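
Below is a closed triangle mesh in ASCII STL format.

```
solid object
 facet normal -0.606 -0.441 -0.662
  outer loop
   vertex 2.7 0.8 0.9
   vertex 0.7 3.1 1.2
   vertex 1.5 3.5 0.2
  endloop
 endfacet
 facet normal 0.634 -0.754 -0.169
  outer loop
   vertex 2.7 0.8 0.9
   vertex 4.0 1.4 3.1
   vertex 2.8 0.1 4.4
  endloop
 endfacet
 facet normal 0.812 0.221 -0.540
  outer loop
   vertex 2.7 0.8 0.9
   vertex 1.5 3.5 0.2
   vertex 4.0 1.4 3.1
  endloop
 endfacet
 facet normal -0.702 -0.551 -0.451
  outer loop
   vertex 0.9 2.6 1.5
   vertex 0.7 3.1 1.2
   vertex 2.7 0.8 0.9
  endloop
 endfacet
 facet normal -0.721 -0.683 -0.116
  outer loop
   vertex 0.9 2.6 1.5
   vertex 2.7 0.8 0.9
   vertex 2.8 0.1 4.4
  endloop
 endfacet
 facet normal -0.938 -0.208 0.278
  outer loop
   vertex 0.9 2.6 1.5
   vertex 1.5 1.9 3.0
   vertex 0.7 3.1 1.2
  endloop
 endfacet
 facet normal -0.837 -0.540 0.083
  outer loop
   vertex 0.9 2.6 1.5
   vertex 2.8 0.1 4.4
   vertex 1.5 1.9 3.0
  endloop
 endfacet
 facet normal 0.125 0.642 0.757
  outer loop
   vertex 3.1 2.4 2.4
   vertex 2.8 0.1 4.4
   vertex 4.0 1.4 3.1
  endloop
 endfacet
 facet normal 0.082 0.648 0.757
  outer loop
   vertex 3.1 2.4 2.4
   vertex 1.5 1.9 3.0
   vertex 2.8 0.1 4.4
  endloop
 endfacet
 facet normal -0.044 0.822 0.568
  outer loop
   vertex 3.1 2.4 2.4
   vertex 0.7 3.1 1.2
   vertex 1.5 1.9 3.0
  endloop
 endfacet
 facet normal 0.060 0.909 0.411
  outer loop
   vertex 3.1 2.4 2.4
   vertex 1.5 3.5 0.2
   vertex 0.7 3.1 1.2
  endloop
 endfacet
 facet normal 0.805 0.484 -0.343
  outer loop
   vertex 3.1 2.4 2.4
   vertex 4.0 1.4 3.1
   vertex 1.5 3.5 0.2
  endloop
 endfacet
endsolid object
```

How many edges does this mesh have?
18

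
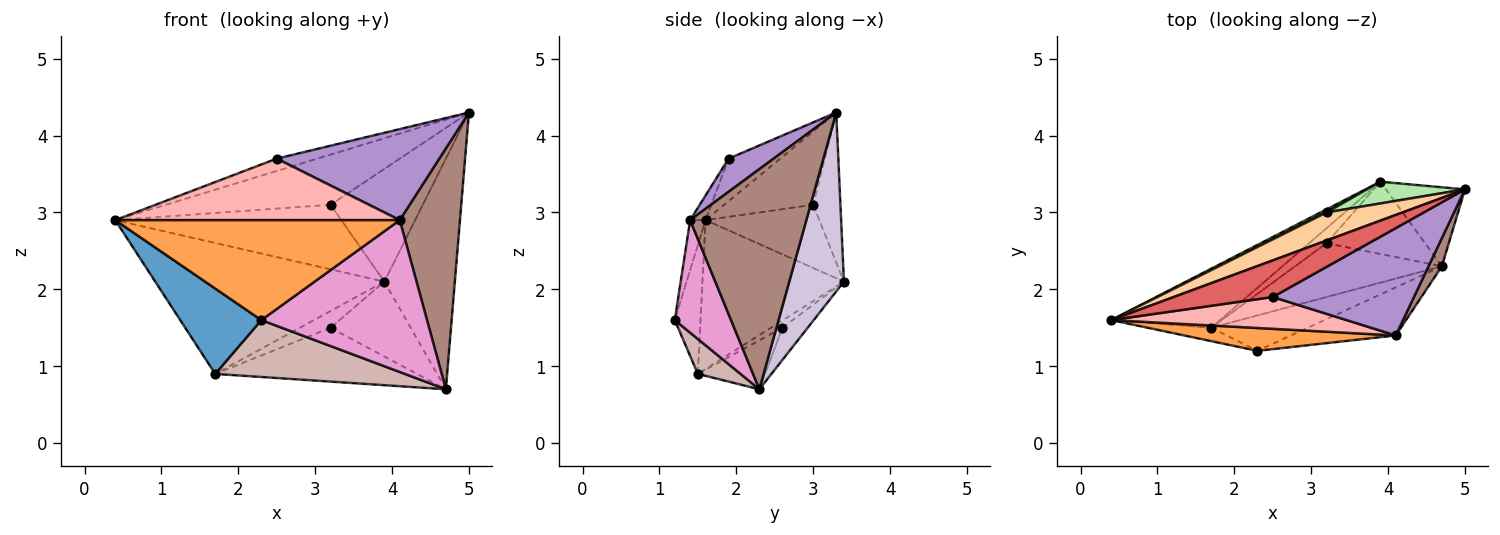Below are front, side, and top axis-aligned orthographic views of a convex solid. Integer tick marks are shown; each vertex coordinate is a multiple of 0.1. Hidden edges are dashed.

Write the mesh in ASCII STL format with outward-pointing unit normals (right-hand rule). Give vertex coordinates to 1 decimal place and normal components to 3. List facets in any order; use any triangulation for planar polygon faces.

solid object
 facet normal -0.299 -0.943 -0.147
  outer loop
   vertex 1.7 1.5 0.9
   vertex 2.3 1.2 1.6
   vertex 0.4 1.6 2.9
  endloop
 endfacet
 facet normal -0.490 0.794 -0.359
  outer loop
   vertex 1.7 1.5 0.9
   vertex 0.4 1.6 2.9
   vertex 3.9 3.4 2.1
  endloop
 endfacet
 facet normal -0.053 -0.973 0.223
  outer loop
   vertex 4.1 1.4 2.9
   vertex 0.4 1.6 2.9
   vertex 2.3 1.2 1.6
  endloop
 endfacet
 facet normal -0.426 0.789 0.442
  outer loop
   vertex 3.2 3.0 3.1
   vertex 0.4 1.6 2.9
   vertex 5.0 3.3 4.3
  endloop
 endfacet
 facet normal -0.449 0.892 0.042
  outer loop
   vertex 3.2 3.0 3.1
   vertex 3.9 3.4 2.1
   vertex 0.4 1.6 2.9
  endloop
 endfacet
 facet normal -0.279 0.943 0.182
  outer loop
   vertex 3.2 3.0 3.1
   vertex 5.0 3.3 4.3
   vertex 3.9 3.4 2.1
  endloop
 endfacet
 facet normal -0.377 0.297 0.878
  outer loop
   vertex 2.5 1.9 3.7
   vertex 5.0 3.3 4.3
   vertex 0.4 1.6 2.9
  endloop
 endfacet
 facet normal -0.048 -0.887 0.459
  outer loop
   vertex 2.5 1.9 3.7
   vertex 0.4 1.6 2.9
   vertex 4.1 1.4 2.9
  endloop
 endfacet
 facet normal 0.176 -0.637 0.751
  outer loop
   vertex 2.5 1.9 3.7
   vertex 4.1 1.4 2.9
   vertex 5.0 3.3 4.3
  endloop
 endfacet
 facet normal 0.592 0.763 -0.261
  outer loop
   vertex 4.7 2.3 0.7
   vertex 3.9 3.4 2.1
   vertex 5.0 3.3 4.3
  endloop
 endfacet
 facet normal 0.887 -0.460 0.054
  outer loop
   vertex 4.7 2.3 0.7
   vertex 5.0 3.3 4.3
   vertex 4.1 1.4 2.9
  endloop
 endfacet
 facet normal 0.188 -0.834 -0.519
  outer loop
   vertex 4.7 2.3 0.7
   vertex 2.3 1.2 1.6
   vertex 1.7 1.5 0.9
  endloop
 endfacet
 facet normal 0.308 -0.907 -0.287
  outer loop
   vertex 4.7 2.3 0.7
   vertex 4.1 1.4 2.9
   vertex 2.3 1.2 1.6
  endloop
 endfacet
 facet normal -0.269 0.717 -0.643
  outer loop
   vertex 3.2 2.6 1.5
   vertex 1.7 1.5 0.9
   vertex 3.9 3.4 2.1
  endloop
 endfacet
 facet normal -0.221 0.702 -0.678
  outer loop
   vertex 3.2 2.6 1.5
   vertex 3.9 3.4 2.1
   vertex 4.7 2.3 0.7
  endloop
 endfacet
 facet normal -0.229 0.688 -0.688
  outer loop
   vertex 3.2 2.6 1.5
   vertex 4.7 2.3 0.7
   vertex 1.7 1.5 0.9
  endloop
 endfacet
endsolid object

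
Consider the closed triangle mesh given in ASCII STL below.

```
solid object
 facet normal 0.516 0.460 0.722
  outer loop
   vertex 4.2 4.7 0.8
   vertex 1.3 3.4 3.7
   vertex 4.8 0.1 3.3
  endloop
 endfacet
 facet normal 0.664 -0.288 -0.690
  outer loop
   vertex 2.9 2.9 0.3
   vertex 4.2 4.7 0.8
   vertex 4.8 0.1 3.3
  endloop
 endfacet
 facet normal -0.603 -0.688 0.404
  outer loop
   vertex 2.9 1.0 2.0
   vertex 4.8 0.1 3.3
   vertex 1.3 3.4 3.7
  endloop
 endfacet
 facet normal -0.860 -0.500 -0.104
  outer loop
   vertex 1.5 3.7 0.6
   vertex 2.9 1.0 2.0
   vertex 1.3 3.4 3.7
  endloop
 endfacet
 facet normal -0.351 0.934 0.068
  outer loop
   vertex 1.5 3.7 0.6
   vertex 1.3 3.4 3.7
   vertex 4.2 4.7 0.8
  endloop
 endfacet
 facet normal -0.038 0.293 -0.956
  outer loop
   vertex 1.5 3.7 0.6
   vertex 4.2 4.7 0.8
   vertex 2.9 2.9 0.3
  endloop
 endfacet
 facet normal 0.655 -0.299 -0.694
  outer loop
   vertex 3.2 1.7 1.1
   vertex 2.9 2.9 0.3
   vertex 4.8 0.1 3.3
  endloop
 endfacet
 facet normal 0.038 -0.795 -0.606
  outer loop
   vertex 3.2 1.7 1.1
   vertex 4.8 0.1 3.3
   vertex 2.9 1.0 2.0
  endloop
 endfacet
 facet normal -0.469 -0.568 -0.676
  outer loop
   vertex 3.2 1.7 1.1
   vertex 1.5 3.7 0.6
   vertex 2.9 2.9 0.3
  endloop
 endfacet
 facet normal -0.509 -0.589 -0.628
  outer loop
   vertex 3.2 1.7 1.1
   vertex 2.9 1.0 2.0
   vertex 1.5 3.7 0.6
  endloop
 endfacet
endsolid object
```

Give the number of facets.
10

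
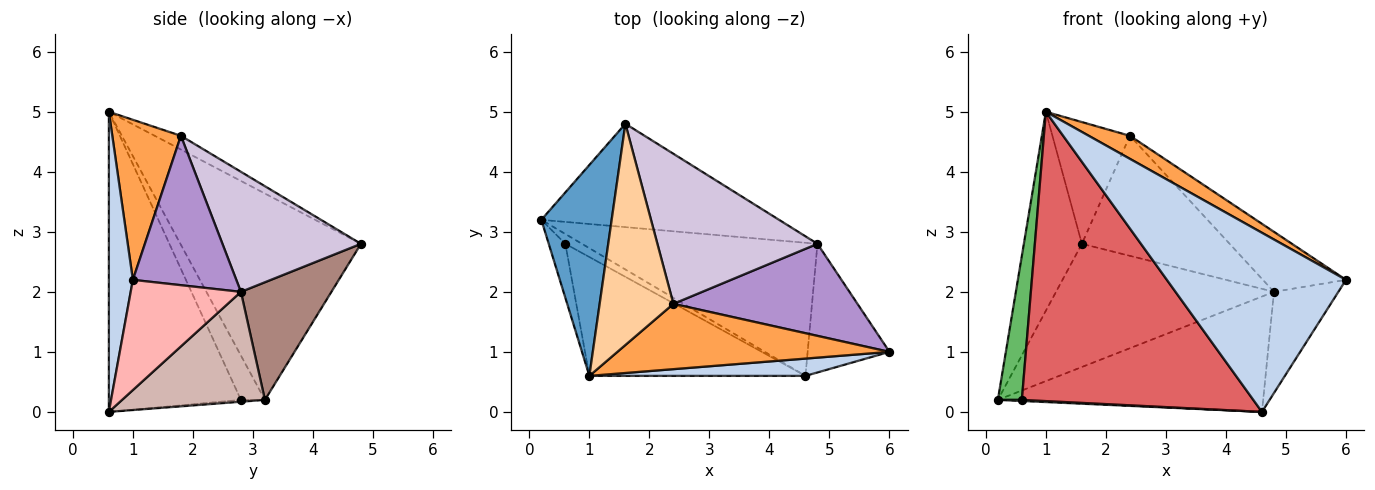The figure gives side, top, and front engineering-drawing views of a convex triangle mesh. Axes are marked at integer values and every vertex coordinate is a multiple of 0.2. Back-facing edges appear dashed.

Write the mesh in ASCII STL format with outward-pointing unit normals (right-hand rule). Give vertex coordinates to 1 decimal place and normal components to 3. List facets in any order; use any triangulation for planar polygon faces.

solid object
 facet normal -0.906 0.291 0.309
  outer loop
   vertex 1.6 4.8 2.8
   vertex 0.2 3.2 0.2
   vertex 1.0 0.6 5.0
  endloop
 endfacet
 facet normal 0.132 -0.987 0.095
  outer loop
   vertex 4.6 0.6 0.0
   vertex 6.0 1.0 2.2
   vertex 1.0 0.6 5.0
  endloop
 endfacet
 facet normal 0.485 -0.291 0.825
  outer loop
   vertex 2.4 1.8 4.6
   vertex 1.0 0.6 5.0
   vertex 6.0 1.0 2.2
  endloop
 endfacet
 facet normal -0.161 0.476 0.865
  outer loop
   vertex 2.4 1.8 4.6
   vertex 1.6 4.8 2.8
   vertex 1.0 0.6 5.0
  endloop
 endfacet
 facet normal -0.683 -0.683 -0.256
  outer loop
   vertex 0.6 2.8 0.2
   vertex 1.0 0.6 5.0
   vertex 0.2 3.2 0.2
  endloop
 endfacet
 facet normal -0.110 -0.110 -0.988
  outer loop
   vertex 0.6 2.8 0.2
   vertex 0.2 3.2 0.2
   vertex 4.6 0.6 0.0
  endloop
 endfacet
 facet normal -0.467 -0.818 -0.336
  outer loop
   vertex 0.6 2.8 0.2
   vertex 4.6 0.6 0.0
   vertex 1.0 0.6 5.0
  endloop
 endfacet
 facet normal 0.727 0.425 -0.540
  outer loop
   vertex 4.8 2.8 2.0
   vertex 6.0 1.0 2.2
   vertex 4.6 0.6 0.0
  endloop
 endfacet
 facet normal 0.562 0.452 0.693
  outer loop
   vertex 4.8 2.8 2.0
   vertex 2.4 1.8 4.6
   vertex 6.0 1.0 2.2
  endloop
 endfacet
 facet normal 0.505 0.539 0.674
  outer loop
   vertex 4.8 2.8 2.0
   vertex 1.6 4.8 2.8
   vertex 2.4 1.8 4.6
  endloop
 endfacet
 facet normal 0.303 0.730 -0.612
  outer loop
   vertex 4.8 2.8 2.0
   vertex 0.2 3.2 0.2
   vertex 1.6 4.8 2.8
  endloop
 endfacet
 facet normal 0.333 0.618 -0.713
  outer loop
   vertex 4.8 2.8 2.0
   vertex 4.6 0.6 0.0
   vertex 0.2 3.2 0.2
  endloop
 endfacet
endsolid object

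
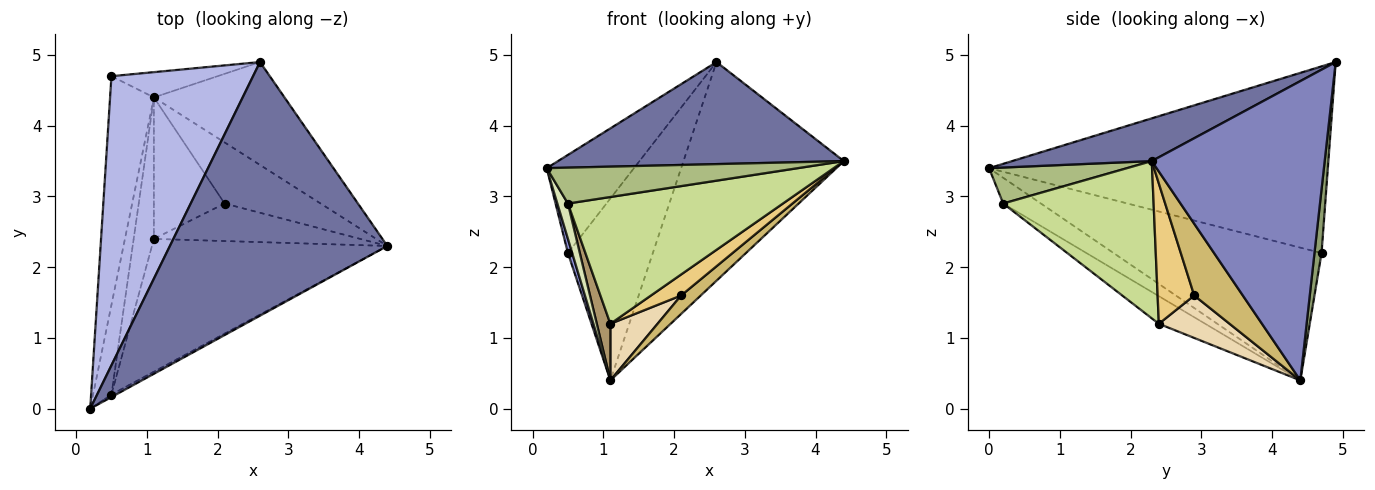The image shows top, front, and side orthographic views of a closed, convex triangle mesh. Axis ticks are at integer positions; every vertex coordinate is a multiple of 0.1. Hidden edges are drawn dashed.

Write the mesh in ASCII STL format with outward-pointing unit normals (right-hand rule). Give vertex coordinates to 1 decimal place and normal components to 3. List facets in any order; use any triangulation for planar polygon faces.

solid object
 facet normal 0.179 -0.367 0.913
  outer loop
   vertex 2.6 4.9 4.9
   vertex 0.2 0.0 3.4
   vertex 4.4 2.3 3.5
  endloop
 endfacet
 facet normal 0.698 0.648 -0.305
  outer loop
   vertex 2.6 4.9 4.9
   vertex 4.4 2.3 3.5
   vertex 1.1 4.4 0.4
  endloop
 endfacet
 facet normal -0.949 -0.019 -0.313
  outer loop
   vertex 0.5 4.7 2.2
   vertex 1.1 4.4 0.4
   vertex 0.2 0.0 3.4
  endloop
 endfacet
 facet normal -0.780 0.201 0.592
  outer loop
   vertex 0.5 4.7 2.2
   vertex 0.2 0.0 3.4
   vertex 2.6 4.9 4.9
  endloop
 endfacet
 facet normal 0.082 0.987 -0.137
  outer loop
   vertex 0.5 4.7 2.2
   vertex 2.6 4.9 4.9
   vertex 1.1 4.4 0.4
  endloop
 endfacet
 facet normal 0.481 -0.875 -0.062
  outer loop
   vertex 0.5 0.2 2.9
   vertex 4.4 2.3 3.5
   vertex 0.2 0.0 3.4
  endloop
 endfacet
 facet normal 0.435 -0.622 -0.651
  outer loop
   vertex 0.5 0.2 2.9
   vertex 1.1 2.4 1.2
   vertex 4.4 2.3 3.5
  endloop
 endfacet
 facet normal -0.794 -0.223 -0.566
  outer loop
   vertex 0.5 0.2 2.9
   vertex 0.2 0.0 3.4
   vertex 1.1 4.4 0.4
  endloop
 endfacet
 facet normal -0.785 -0.230 -0.575
  outer loop
   vertex 0.5 0.2 2.9
   vertex 1.1 4.4 0.4
   vertex 1.1 2.4 1.2
  endloop
 endfacet
 facet normal 0.582 -0.235 -0.779
  outer loop
   vertex 2.1 2.9 1.6
   vertex 1.1 4.4 0.4
   vertex 4.4 2.3 3.5
  endloop
 endfacet
 facet normal 0.510 -0.420 -0.750
  outer loop
   vertex 2.1 2.9 1.6
   vertex 4.4 2.3 3.5
   vertex 1.1 2.4 1.2
  endloop
 endfacet
 facet normal 0.487 -0.324 -0.811
  outer loop
   vertex 2.1 2.9 1.6
   vertex 1.1 2.4 1.2
   vertex 1.1 4.4 0.4
  endloop
 endfacet
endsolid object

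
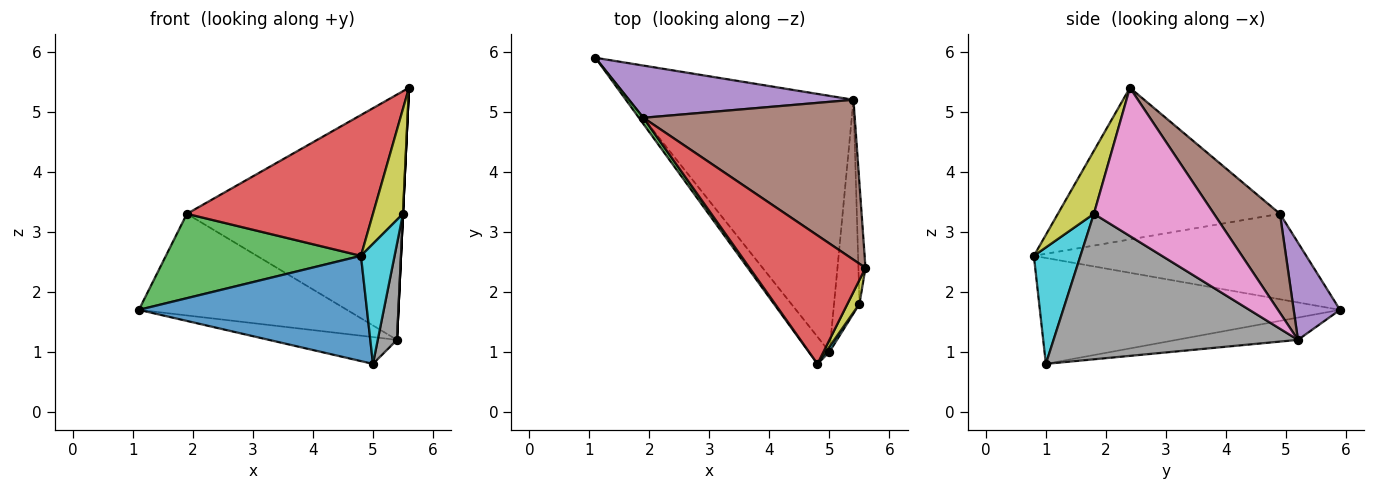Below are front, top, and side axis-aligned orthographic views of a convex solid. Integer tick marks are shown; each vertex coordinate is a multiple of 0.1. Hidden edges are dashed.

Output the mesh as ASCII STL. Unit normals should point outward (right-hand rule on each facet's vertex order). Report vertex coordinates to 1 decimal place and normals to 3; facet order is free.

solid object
 facet normal -0.787 -0.598 -0.154
  outer loop
   vertex 5.0 1.0 0.8
   vertex 4.8 0.8 2.6
   vertex 1.1 5.9 1.7
  endloop
 endfacet
 facet normal -0.098 0.104 -0.990
  outer loop
   vertex 5.4 5.2 1.2
   vertex 5.0 1.0 0.8
   vertex 1.1 5.9 1.7
  endloop
 endfacet
 facet normal -0.812 -0.582 0.043
  outer loop
   vertex 1.9 4.9 3.3
   vertex 1.1 5.9 1.7
   vertex 4.8 0.8 2.6
  endloop
 endfacet
 facet normal -0.661 -0.554 0.506
  outer loop
   vertex 1.9 4.9 3.3
   vertex 4.8 0.8 2.6
   vertex 5.6 2.4 5.4
  endloop
 endfacet
 facet normal 0.194 0.873 0.448
  outer loop
   vertex 1.9 4.9 3.3
   vertex 5.4 5.2 1.2
   vertex 1.1 5.9 1.7
  endloop
 endfacet
 facet normal 0.248 0.811 0.529
  outer loop
   vertex 1.9 4.9 3.3
   vertex 5.6 2.4 5.4
   vertex 5.4 5.2 1.2
  endloop
 endfacet
 facet normal 0.999 0.000 -0.048
  outer loop
   vertex 5.5 1.8 3.3
   vertex 5.4 5.2 1.2
   vertex 5.6 2.4 5.4
  endloop
 endfacet
 facet normal 0.982 -0.077 -0.172
  outer loop
   vertex 5.5 1.8 3.3
   vertex 5.0 1.0 0.8
   vertex 5.4 5.2 1.2
  endloop
 endfacet
 facet normal 0.760 -0.633 0.145
  outer loop
   vertex 5.5 1.8 3.3
   vertex 5.6 2.4 5.4
   vertex 4.8 0.8 2.6
  endloop
 endfacet
 facet normal 0.811 -0.585 0.025
  outer loop
   vertex 5.5 1.8 3.3
   vertex 4.8 0.8 2.6
   vertex 5.0 1.0 0.8
  endloop
 endfacet
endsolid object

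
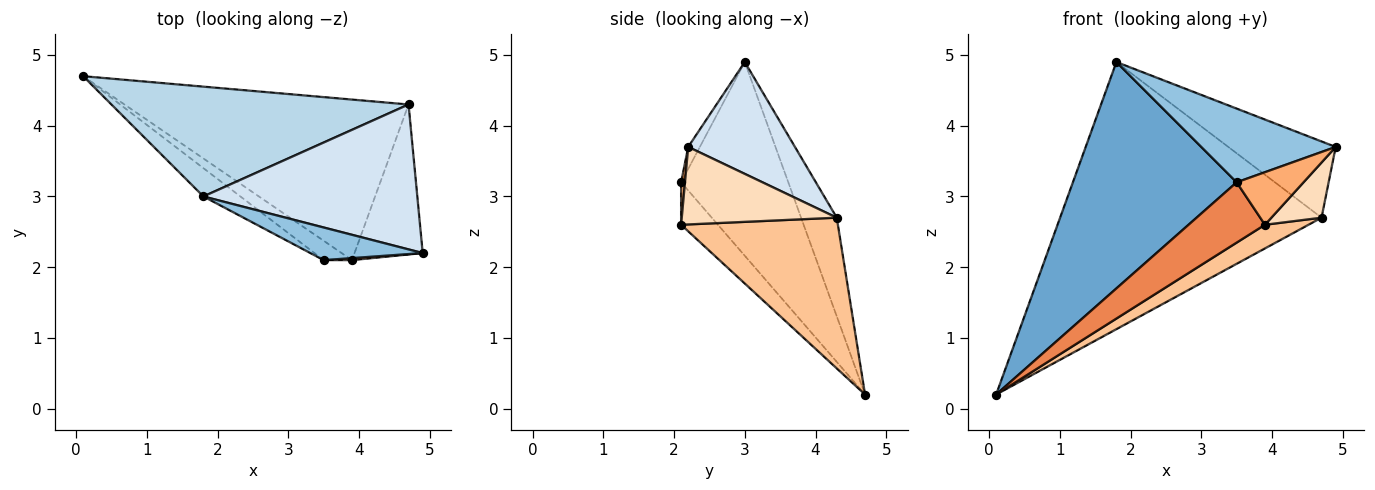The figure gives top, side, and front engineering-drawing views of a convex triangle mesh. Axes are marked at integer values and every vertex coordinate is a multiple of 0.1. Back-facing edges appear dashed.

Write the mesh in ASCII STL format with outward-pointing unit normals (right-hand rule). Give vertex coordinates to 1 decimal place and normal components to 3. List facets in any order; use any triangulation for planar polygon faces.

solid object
 facet normal -0.545 -0.832 -0.104
  outer loop
   vertex 1.8 3.0 4.9
   vertex 0.1 4.7 0.2
   vertex 3.5 2.1 3.2
  endloop
 endfacet
 facet normal -0.079 -0.912 0.404
  outer loop
   vertex 1.8 3.0 4.9
   vertex 3.5 2.1 3.2
   vertex 4.9 2.2 3.7
  endloop
 endfacet
 facet normal -0.125 0.918 0.377
  outer loop
   vertex 4.7 4.3 2.7
   vertex 0.1 4.7 0.2
   vertex 1.8 3.0 4.9
  endloop
 endfacet
 facet normal 0.420 0.422 0.803
  outer loop
   vertex 4.7 4.3 2.7
   vertex 1.8 3.0 4.9
   vertex 4.9 2.2 3.7
  endloop
 endfacet
 facet normal -0.417 -0.866 -0.278
  outer loop
   vertex 3.9 2.1 2.6
   vertex 3.5 2.1 3.2
   vertex 0.1 4.7 0.2
  endloop
 endfacet
 facet normal 0.058 -0.998 0.038
  outer loop
   vertex 3.9 2.1 2.6
   vertex 4.9 2.2 3.7
   vertex 3.5 2.1 3.2
  endloop
 endfacet
 facet normal 0.465 -0.129 -0.876
  outer loop
   vertex 3.9 2.1 2.6
   vertex 0.1 4.7 0.2
   vertex 4.7 4.3 2.7
  endloop
 endfacet
 facet normal 0.730 -0.236 -0.642
  outer loop
   vertex 3.9 2.1 2.6
   vertex 4.7 4.3 2.7
   vertex 4.9 2.2 3.7
  endloop
 endfacet
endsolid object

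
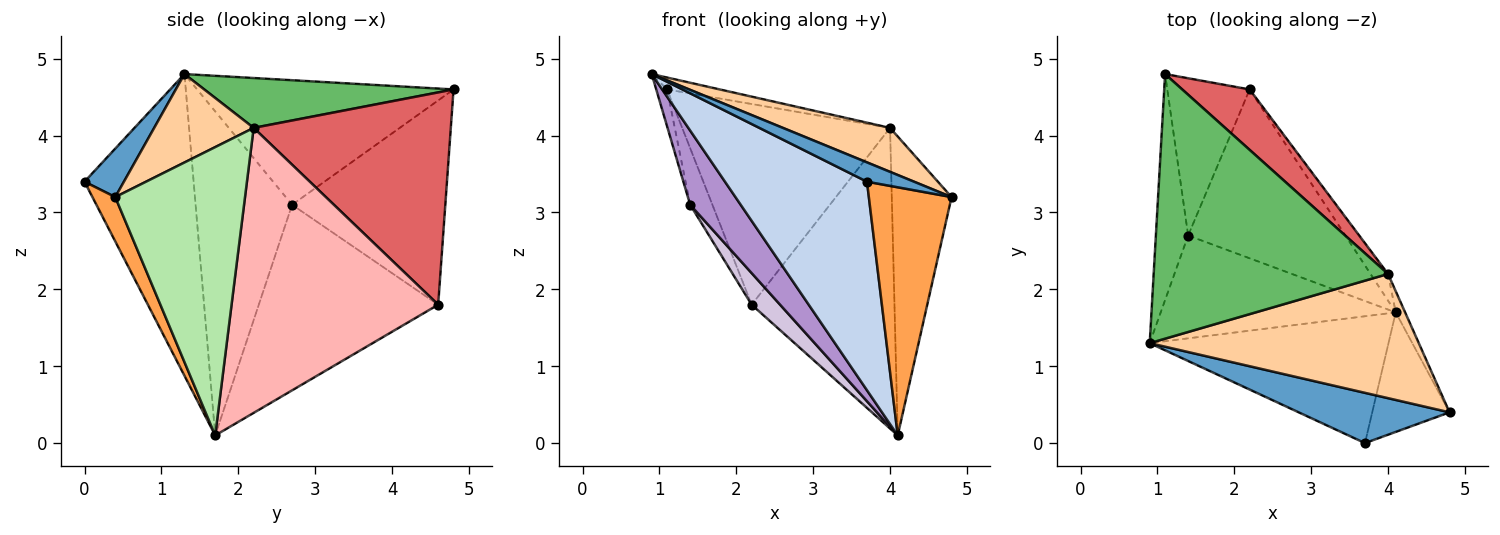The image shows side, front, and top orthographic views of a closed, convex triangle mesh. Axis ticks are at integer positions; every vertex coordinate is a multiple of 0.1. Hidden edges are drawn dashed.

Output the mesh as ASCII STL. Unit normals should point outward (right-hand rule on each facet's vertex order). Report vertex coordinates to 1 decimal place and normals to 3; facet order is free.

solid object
 facet normal 0.287 -0.344 0.894
  outer loop
   vertex 3.7 0.0 3.4
   vertex 4.8 0.4 3.2
   vertex 0.9 1.3 4.8
  endloop
 endfacet
 facet normal -0.549 -0.714 -0.434
  outer loop
   vertex 3.7 0.0 3.4
   vertex 0.9 1.3 4.8
   vertex 4.1 1.7 0.1
  endloop
 endfacet
 facet normal 0.241 -0.874 -0.421
  outer loop
   vertex 3.7 0.0 3.4
   vertex 4.1 1.7 0.1
   vertex 4.8 0.4 3.2
  endloop
 endfacet
 facet normal 0.296 -0.319 0.900
  outer loop
   vertex 4.0 2.2 4.1
   vertex 0.9 1.3 4.8
   vertex 4.8 0.4 3.2
  endloop
 endfacet
 facet normal 0.208 0.044 0.977
  outer loop
   vertex 4.0 2.2 4.1
   vertex 1.1 4.8 4.6
   vertex 0.9 1.3 4.8
  endloop
 endfacet
 facet normal 0.908 0.418 -0.030
  outer loop
   vertex 4.0 2.2 4.1
   vertex 4.8 0.4 3.2
   vertex 4.1 1.7 0.1
  endloop
 endfacet
 facet normal 0.672 0.709 0.213
  outer loop
   vertex 2.2 4.6 1.8
   vertex 1.1 4.8 4.6
   vertex 4.0 2.2 4.1
  endloop
 endfacet
 facet normal 0.822 0.568 -0.050
  outer loop
   vertex 2.2 4.6 1.8
   vertex 4.0 2.2 4.1
   vertex 4.1 1.7 0.1
  endloop
 endfacet
 facet normal -0.745 -0.390 -0.541
  outer loop
   vertex 1.4 2.7 3.1
   vertex 4.1 1.7 0.1
   vertex 0.9 1.3 4.8
  endloop
 endfacet
 facet normal -0.757 -0.120 -0.642
  outer loop
   vertex 1.4 2.7 3.1
   vertex 2.2 4.6 1.8
   vertex 4.1 1.7 0.1
  endloop
 endfacet
 facet normal -0.967 0.041 -0.251
  outer loop
   vertex 1.4 2.7 3.1
   vertex 0.9 1.3 4.8
   vertex 1.1 4.8 4.6
  endloop
 endfacet
 facet normal -0.919 0.133 -0.371
  outer loop
   vertex 1.4 2.7 3.1
   vertex 1.1 4.8 4.6
   vertex 2.2 4.6 1.8
  endloop
 endfacet
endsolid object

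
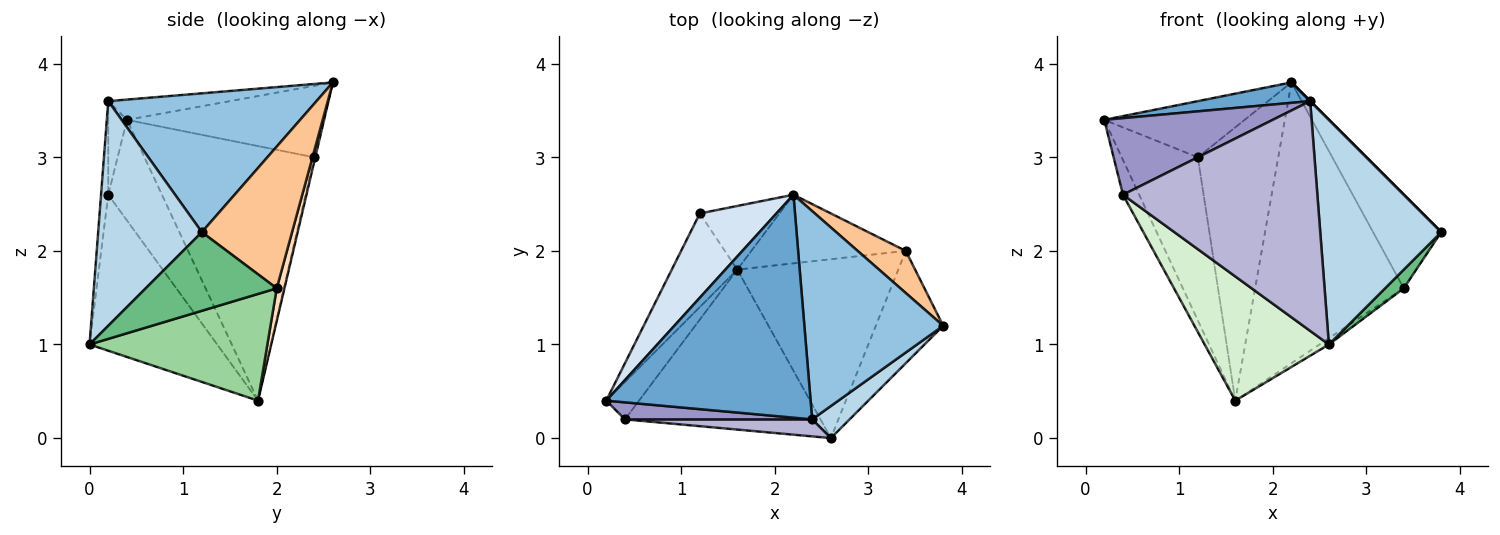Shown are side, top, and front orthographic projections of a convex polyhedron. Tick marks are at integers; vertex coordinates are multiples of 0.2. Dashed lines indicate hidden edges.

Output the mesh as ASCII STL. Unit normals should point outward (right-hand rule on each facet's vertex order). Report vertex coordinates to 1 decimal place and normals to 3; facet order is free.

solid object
 facet normal -0.098 -0.091 0.991
  outer loop
   vertex 2.4 0.2 3.6
   vertex 2.2 2.6 3.8
   vertex 0.2 0.4 3.4
  endloop
 endfacet
 facet normal 0.707 0.000 0.707
  outer loop
   vertex 2.4 0.2 3.6
   vertex 3.8 1.2 2.2
   vertex 2.2 2.6 3.8
  endloop
 endfacet
 facet normal 0.647 -0.755 0.108
  outer loop
   vertex 2.4 0.2 3.6
   vertex 2.6 0.0 1.0
   vertex 3.8 1.2 2.2
  endloop
 endfacet
 facet normal -0.613 0.438 0.657
  outer loop
   vertex 1.2 2.4 3.0
   vertex 0.2 0.4 3.4
   vertex 2.2 2.6 3.8
  endloop
 endfacet
 facet normal -0.888 0.398 -0.229
  outer loop
   vertex 1.2 2.4 3.0
   vertex 1.6 1.8 0.4
   vertex 0.2 0.4 3.4
  endloop
 endfacet
 facet normal -0.013 0.974 -0.227
  outer loop
   vertex 1.2 2.4 3.0
   vertex 2.2 2.6 3.8
   vertex 1.6 1.8 0.4
  endloop
 endfacet
 facet normal 0.770 0.581 0.262
  outer loop
   vertex 3.4 2.0 1.6
   vertex 2.2 2.6 3.8
   vertex 3.8 1.2 2.2
  endloop
 endfacet
 facet normal 0.050 0.970 -0.237
  outer loop
   vertex 3.4 2.0 1.6
   vertex 1.6 1.8 0.4
   vertex 2.2 2.6 3.8
  endloop
 endfacet
 facet normal 0.755 -0.108 -0.647
  outer loop
   vertex 3.4 2.0 1.6
   vertex 3.8 1.2 2.2
   vertex 2.6 0.0 1.0
  endloop
 endfacet
 facet normal 0.552 0.029 -0.833
  outer loop
   vertex 3.4 2.0 1.6
   vertex 2.6 0.0 1.0
   vertex 1.6 1.8 0.4
  endloop
 endfacet
 facet normal -0.914 0.276 -0.298
  outer loop
   vertex 0.4 0.2 2.6
   vertex 0.2 0.4 3.4
   vertex 1.6 1.8 0.4
  endloop
 endfacet
 facet normal -0.533 -0.519 -0.668
  outer loop
   vertex 0.4 0.2 2.6
   vertex 1.6 1.8 0.4
   vertex 2.6 0.0 1.0
  endloop
 endfacet
 facet normal -0.108 -0.970 0.216
  outer loop
   vertex 0.4 0.2 2.6
   vertex 2.4 0.2 3.6
   vertex 0.2 0.4 3.4
  endloop
 endfacet
 facet normal -0.037 -0.997 0.074
  outer loop
   vertex 0.4 0.2 2.6
   vertex 2.6 0.0 1.0
   vertex 2.4 0.2 3.6
  endloop
 endfacet
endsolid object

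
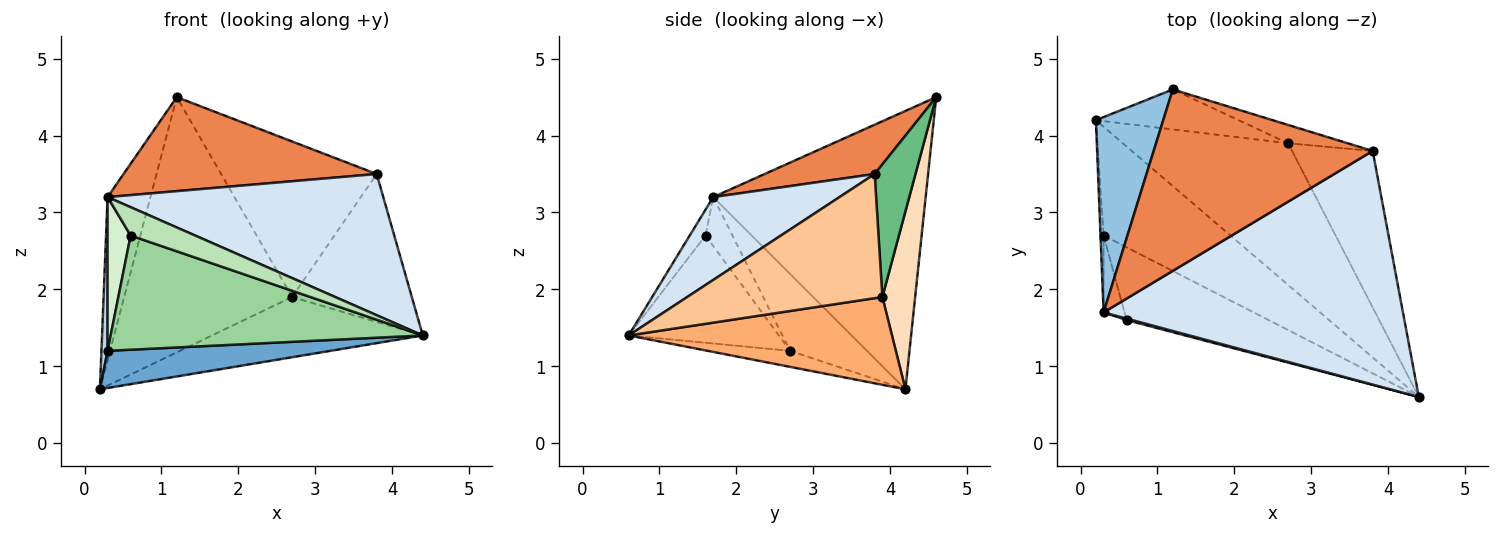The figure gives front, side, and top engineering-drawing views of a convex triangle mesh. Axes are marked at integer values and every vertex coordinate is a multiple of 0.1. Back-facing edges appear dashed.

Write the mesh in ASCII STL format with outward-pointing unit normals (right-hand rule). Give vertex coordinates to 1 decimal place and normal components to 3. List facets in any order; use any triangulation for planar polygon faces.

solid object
 facet normal -0.119 -0.321 -0.940
  outer loop
   vertex 0.3 2.7 1.2
   vertex 0.2 4.2 0.7
   vertex 4.4 0.6 1.4
  endloop
 endfacet
 facet normal -0.954 0.193 0.231
  outer loop
   vertex 0.3 1.7 3.2
   vertex 1.2 4.6 4.5
   vertex 0.2 4.2 0.7
  endloop
 endfacet
 facet normal -0.996 -0.080 -0.040
  outer loop
   vertex 0.3 1.7 3.2
   vertex 0.2 4.2 0.7
   vertex 0.3 2.7 1.2
  endloop
 endfacet
 facet normal 0.231 -0.503 0.833
  outer loop
   vertex 0.3 1.7 3.2
   vertex 4.4 0.6 1.4
   vertex 3.8 3.8 3.5
  endloop
 endfacet
 facet normal 0.196 -0.451 0.871
  outer loop
   vertex 0.3 1.7 3.2
   vertex 3.8 3.8 3.5
   vertex 1.2 4.6 4.5
  endloop
 endfacet
 facet normal 0.439 0.351 -0.827
  outer loop
   vertex 2.7 3.9 1.9
   vertex 4.4 0.6 1.4
   vertex 0.2 4.2 0.7
  endloop
 endfacet
 facet normal 0.746 0.458 -0.484
  outer loop
   vertex 2.7 3.9 1.9
   vertex 3.8 3.8 3.5
   vertex 4.4 0.6 1.4
  endloop
 endfacet
 facet normal 0.189 0.970 -0.152
  outer loop
   vertex 2.7 3.9 1.9
   vertex 0.2 4.2 0.7
   vertex 1.2 4.6 4.5
  endloop
 endfacet
 facet normal 0.252 0.961 -0.113
  outer loop
   vertex 2.7 3.9 1.9
   vertex 1.2 4.6 4.5
   vertex 3.8 3.8 3.5
  endloop
 endfacet
 facet normal -0.376 -0.781 -0.498
  outer loop
   vertex 0.6 1.6 2.7
   vertex 0.3 2.7 1.2
   vertex 4.4 0.6 1.4
  endloop
 endfacet
 facet normal -0.238 -0.970 0.051
  outer loop
   vertex 0.6 1.6 2.7
   vertex 4.4 0.6 1.4
   vertex 0.3 1.7 3.2
  endloop
 endfacet
 facet normal -0.722 -0.619 -0.309
  outer loop
   vertex 0.6 1.6 2.7
   vertex 0.3 1.7 3.2
   vertex 0.3 2.7 1.2
  endloop
 endfacet
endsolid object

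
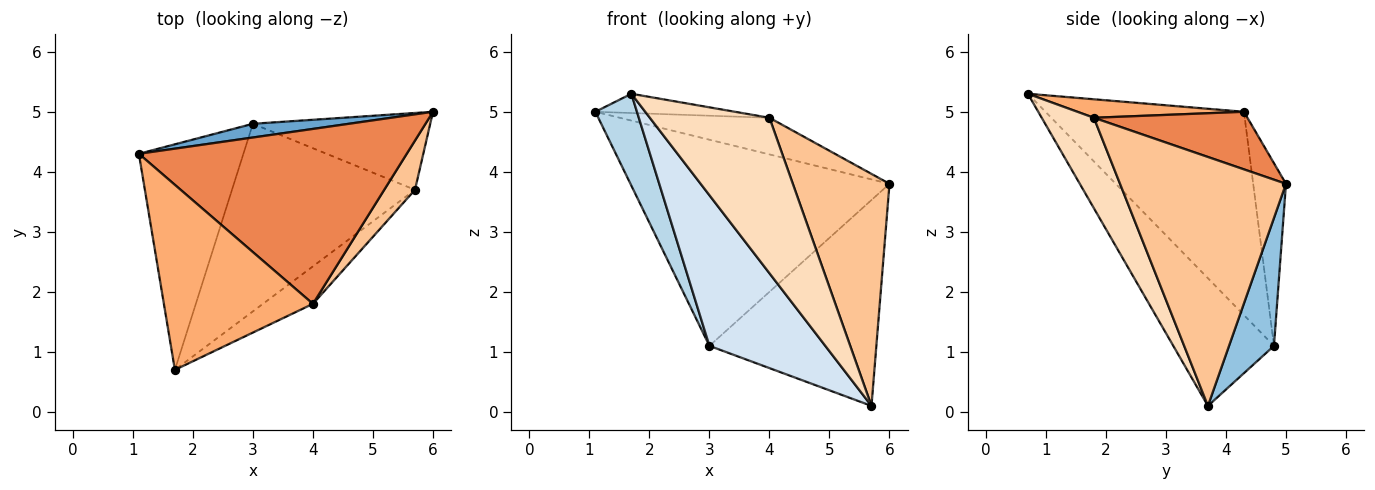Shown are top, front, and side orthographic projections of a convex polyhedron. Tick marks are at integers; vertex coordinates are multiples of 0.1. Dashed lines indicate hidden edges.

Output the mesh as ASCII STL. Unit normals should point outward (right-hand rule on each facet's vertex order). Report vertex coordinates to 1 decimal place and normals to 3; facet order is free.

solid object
 facet normal -0.125 0.990 0.066
  outer loop
   vertex 3.0 4.8 1.1
   vertex 1.1 4.3 5.0
   vertex 6.0 5.0 3.8
  endloop
 endfacet
 facet normal 0.245 0.908 -0.339
  outer loop
   vertex 3.0 4.8 1.1
   vertex 6.0 5.0 3.8
   vertex 5.7 3.7 0.1
  endloop
 endfacet
 facet normal -0.874 -0.183 -0.449
  outer loop
   vertex 3.0 4.8 1.1
   vertex 1.7 0.7 5.3
   vertex 1.1 4.3 5.0
  endloop
 endfacet
 facet normal -0.478 -0.550 -0.685
  outer loop
   vertex 3.0 4.8 1.1
   vertex 5.7 3.7 0.1
   vertex 1.7 0.7 5.3
  endloop
 endfacet
 facet normal 0.206 0.201 0.958
  outer loop
   vertex 4.0 1.8 4.9
   vertex 6.0 5.0 3.8
   vertex 1.1 4.3 5.0
  endloop
 endfacet
 facet normal 0.123 0.103 0.987
  outer loop
   vertex 4.0 1.8 4.9
   vertex 1.1 4.3 5.0
   vertex 1.7 0.7 5.3
  endloop
 endfacet
 facet normal 0.859 -0.500 0.106
  outer loop
   vertex 4.0 1.8 4.9
   vertex 5.7 3.7 0.1
   vertex 6.0 5.0 3.8
  endloop
 endfacet
 facet normal 0.390 -0.895 -0.216
  outer loop
   vertex 4.0 1.8 4.9
   vertex 1.7 0.7 5.3
   vertex 5.7 3.7 0.1
  endloop
 endfacet
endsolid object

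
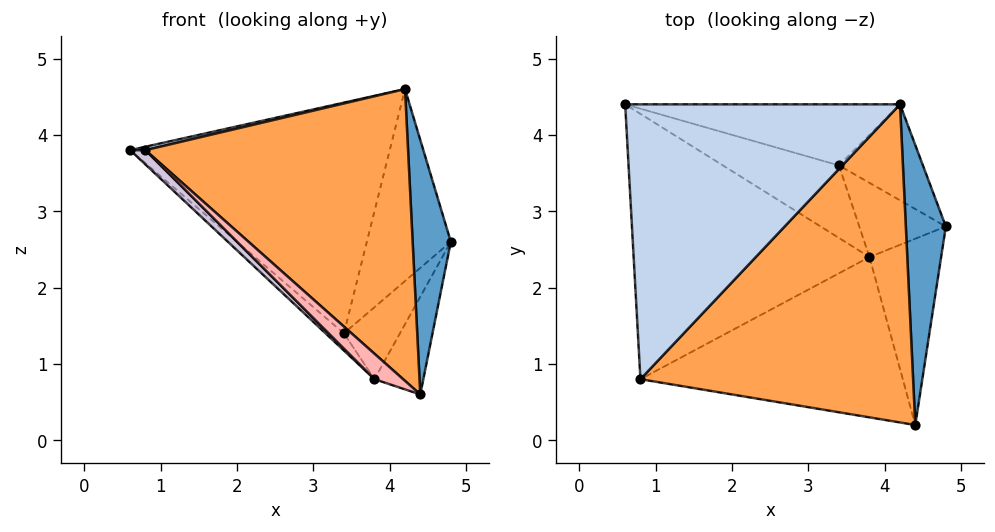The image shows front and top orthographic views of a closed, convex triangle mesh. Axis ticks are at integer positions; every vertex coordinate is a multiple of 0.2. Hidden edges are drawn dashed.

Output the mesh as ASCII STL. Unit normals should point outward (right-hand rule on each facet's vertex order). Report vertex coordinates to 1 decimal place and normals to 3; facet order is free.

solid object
 facet normal 0.558 -0.558 0.614
  outer loop
   vertex 4.2 4.4 4.6
   vertex 4.4 0.2 0.6
   vertex 4.8 2.8 2.6
  endloop
 endfacet
 facet normal -0.217 -0.012 0.976
  outer loop
   vertex 0.8 0.8 3.8
   vertex 4.2 4.4 4.6
   vertex 0.6 4.4 3.8
  endloop
 endfacet
 facet normal 0.477 -0.594 0.648
  outer loop
   vertex 0.8 0.8 3.8
   vertex 4.4 0.2 0.6
   vertex 4.2 4.4 4.6
  endloop
 endfacet
 facet normal 0.057 0.965 -0.255
  outer loop
   vertex 3.4 3.6 1.4
   vertex 0.6 4.4 3.8
   vertex 4.2 4.4 4.6
  endloop
 endfacet
 facet normal 0.667 0.667 -0.333
  outer loop
   vertex 3.4 3.6 1.4
   vertex 4.2 4.4 4.6
   vertex 4.8 2.8 2.6
  endloop
 endfacet
 facet normal 0.815 0.269 -0.513
  outer loop
   vertex 3.8 2.4 0.8
   vertex 4.8 2.8 2.6
   vertex 4.4 0.2 0.6
  endloop
 endfacet
 facet normal 0.712 0.489 -0.504
  outer loop
   vertex 3.8 2.4 0.8
   vertex 3.4 3.6 1.4
   vertex 4.8 2.8 2.6
  endloop
 endfacet
 facet normal -0.671 -0.116 -0.733
  outer loop
   vertex 3.8 2.4 0.8
   vertex 4.4 0.2 0.6
   vertex 0.8 0.8 3.8
  endloop
 endfacet
 facet normal -0.609 0.183 -0.772
  outer loop
   vertex 3.8 2.4 0.8
   vertex 0.6 4.4 3.8
   vertex 3.4 3.6 1.4
  endloop
 endfacet
 facet normal -0.696 -0.039 -0.717
  outer loop
   vertex 3.8 2.4 0.8
   vertex 0.8 0.8 3.8
   vertex 0.6 4.4 3.8
  endloop
 endfacet
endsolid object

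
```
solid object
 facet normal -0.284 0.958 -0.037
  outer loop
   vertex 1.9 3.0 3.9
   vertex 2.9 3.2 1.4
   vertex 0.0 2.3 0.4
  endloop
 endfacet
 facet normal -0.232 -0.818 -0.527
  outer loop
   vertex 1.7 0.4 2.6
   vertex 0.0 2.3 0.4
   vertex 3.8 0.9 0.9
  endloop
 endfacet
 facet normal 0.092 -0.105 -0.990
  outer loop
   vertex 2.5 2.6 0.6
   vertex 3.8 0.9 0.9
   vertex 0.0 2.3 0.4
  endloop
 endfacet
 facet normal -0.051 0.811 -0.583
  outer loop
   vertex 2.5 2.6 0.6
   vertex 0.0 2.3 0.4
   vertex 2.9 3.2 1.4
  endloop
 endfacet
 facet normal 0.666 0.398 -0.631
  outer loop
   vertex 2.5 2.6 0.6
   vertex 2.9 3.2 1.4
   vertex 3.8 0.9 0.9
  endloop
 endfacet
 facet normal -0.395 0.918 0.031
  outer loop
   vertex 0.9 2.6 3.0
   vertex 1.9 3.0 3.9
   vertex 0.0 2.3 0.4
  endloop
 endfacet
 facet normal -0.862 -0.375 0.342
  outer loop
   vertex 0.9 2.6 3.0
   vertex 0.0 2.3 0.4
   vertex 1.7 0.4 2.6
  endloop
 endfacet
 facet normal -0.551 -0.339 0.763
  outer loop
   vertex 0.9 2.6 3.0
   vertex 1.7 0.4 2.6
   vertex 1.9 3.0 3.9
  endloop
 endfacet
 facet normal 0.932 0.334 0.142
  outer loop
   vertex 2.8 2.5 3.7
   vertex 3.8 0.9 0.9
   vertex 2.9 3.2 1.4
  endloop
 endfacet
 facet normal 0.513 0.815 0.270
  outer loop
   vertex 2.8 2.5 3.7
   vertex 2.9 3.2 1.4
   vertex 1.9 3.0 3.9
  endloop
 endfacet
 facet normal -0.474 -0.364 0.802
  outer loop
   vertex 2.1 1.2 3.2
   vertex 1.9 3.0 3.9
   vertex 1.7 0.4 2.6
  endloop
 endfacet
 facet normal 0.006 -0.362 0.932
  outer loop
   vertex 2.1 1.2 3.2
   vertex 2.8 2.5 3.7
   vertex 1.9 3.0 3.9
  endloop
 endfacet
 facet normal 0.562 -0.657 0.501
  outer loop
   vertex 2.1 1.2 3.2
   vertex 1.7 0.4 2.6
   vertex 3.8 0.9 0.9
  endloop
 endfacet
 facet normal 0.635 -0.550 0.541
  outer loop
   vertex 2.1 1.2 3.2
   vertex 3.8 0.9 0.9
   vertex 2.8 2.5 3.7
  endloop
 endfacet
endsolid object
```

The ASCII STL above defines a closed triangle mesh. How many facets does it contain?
14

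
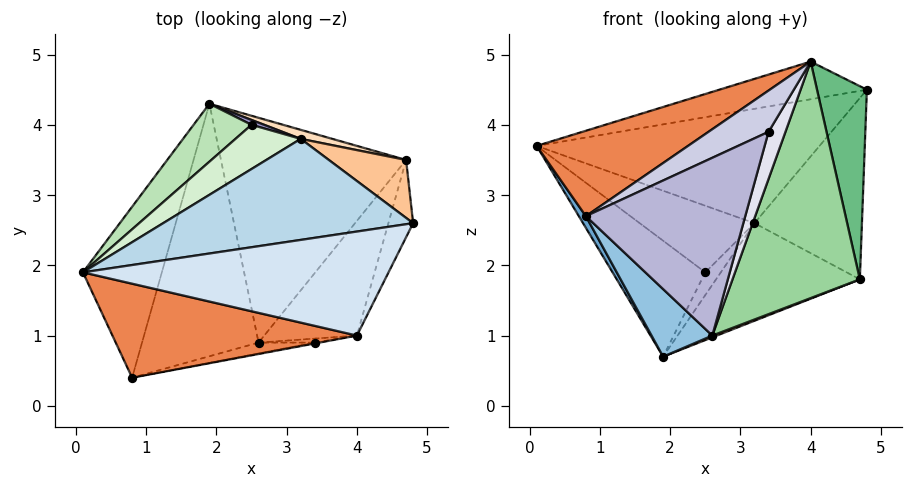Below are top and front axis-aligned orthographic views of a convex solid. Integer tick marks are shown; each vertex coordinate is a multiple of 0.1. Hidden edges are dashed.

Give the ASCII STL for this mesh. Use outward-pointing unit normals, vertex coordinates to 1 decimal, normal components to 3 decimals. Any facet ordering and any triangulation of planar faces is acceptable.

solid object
 facet normal -0.844 -0.037 -0.536
  outer loop
   vertex 0.8 0.4 2.7
   vertex 0.1 1.9 3.7
   vertex 1.9 4.3 0.7
  endloop
 endfacet
 facet normal -0.643 -0.198 -0.739
  outer loop
   vertex 2.6 0.9 1.0
   vertex 0.8 0.4 2.7
   vertex 1.9 4.3 0.7
  endloop
 endfacet
 facet normal -0.219 0.731 0.646
  outer loop
   vertex 3.2 3.8 2.6
   vertex 0.1 1.9 3.7
   vertex 4.8 2.6 4.5
  endloop
 endfacet
 facet normal -0.206 0.333 0.920
  outer loop
   vertex 4.0 1.0 4.9
   vertex 4.8 2.6 4.5
   vertex 0.1 1.9 3.7
  endloop
 endfacet
 facet normal -0.358 -0.628 0.691
  outer loop
   vertex 4.0 1.0 4.9
   vertex 0.1 1.9 3.7
   vertex 0.8 0.4 2.7
  endloop
 endfacet
 facet normal 0.364 -0.007 -0.931
  outer loop
   vertex 4.7 3.5 1.8
   vertex 2.6 0.9 1.0
   vertex 1.9 4.3 0.7
  endloop
 endfacet
 facet normal 0.333 0.898 0.287
  outer loop
   vertex 4.7 3.5 1.8
   vertex 3.2 3.8 2.6
   vertex 4.8 2.6 4.5
  endloop
 endfacet
 facet normal 0.241 0.966 0.089
  outer loop
   vertex 4.7 3.5 1.8
   vertex 1.9 4.3 0.7
   vertex 3.2 3.8 2.6
  endloop
 endfacet
 facet normal 0.858 -0.477 -0.191
  outer loop
   vertex 4.7 3.5 1.8
   vertex 4.8 2.6 4.5
   vertex 4.0 1.0 4.9
  endloop
 endfacet
 facet normal 0.788 -0.554 -0.269
  outer loop
   vertex 4.7 3.5 1.8
   vertex 4.0 1.0 4.9
   vertex 2.6 0.9 1.0
  endloop
 endfacet
 facet normal -0.408 0.816 0.408
  outer loop
   vertex 2.5 4.0 1.9
   vertex 1.9 4.3 0.7
   vertex 0.1 1.9 3.7
  endloop
 endfacet
 facet normal -0.300 0.795 0.527
  outer loop
   vertex 2.5 4.0 1.9
   vertex 0.1 1.9 3.7
   vertex 3.2 3.8 2.6
  endloop
 endfacet
 facet normal 0.070 0.975 0.209
  outer loop
   vertex 2.5 4.0 1.9
   vertex 3.2 3.8 2.6
   vertex 1.9 4.3 0.7
  endloop
 endfacet
 facet normal 0.215 -0.975 -0.059
  outer loop
   vertex 3.4 0.9 3.9
   vertex 0.8 0.4 2.7
   vertex 2.6 0.9 1.0
  endloop
 endfacet
 facet normal 0.198 -0.980 -0.021
  outer loop
   vertex 3.4 0.9 3.9
   vertex 4.0 1.0 4.9
   vertex 0.8 0.4 2.7
  endloop
 endfacet
 facet normal 0.294 -0.952 -0.081
  outer loop
   vertex 3.4 0.9 3.9
   vertex 2.6 0.9 1.0
   vertex 4.0 1.0 4.9
  endloop
 endfacet
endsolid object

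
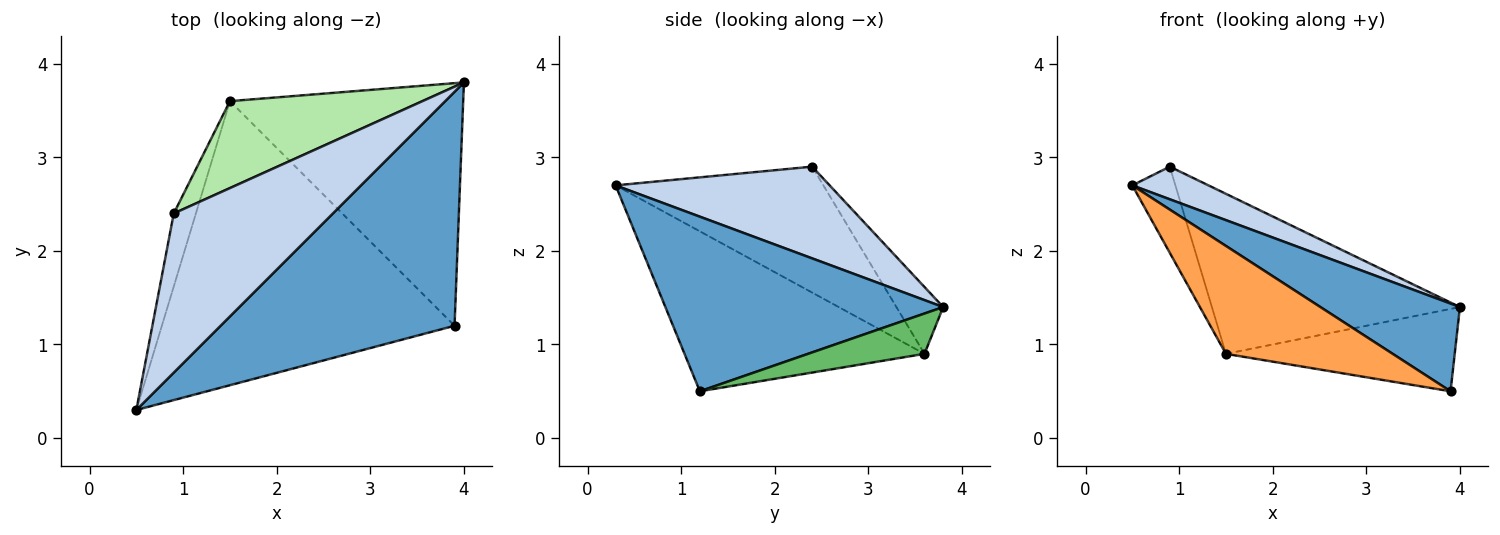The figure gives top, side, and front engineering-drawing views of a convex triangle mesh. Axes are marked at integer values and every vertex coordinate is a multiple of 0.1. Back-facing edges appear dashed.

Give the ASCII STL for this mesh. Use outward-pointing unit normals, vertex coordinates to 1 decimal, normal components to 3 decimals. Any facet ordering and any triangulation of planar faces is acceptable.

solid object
 facet normal 0.573 -0.288 0.768
  outer loop
   vertex 3.9 1.2 0.5
   vertex 4.0 3.8 1.4
   vertex 0.5 0.3 2.7
  endloop
 endfacet
 facet normal 0.492 -0.175 0.853
  outer loop
   vertex 0.9 2.4 2.9
   vertex 0.5 0.3 2.7
   vertex 4.0 3.8 1.4
  endloop
 endfacet
 facet normal -0.455 -0.316 -0.832
  outer loop
   vertex 1.5 3.6 0.9
   vertex 3.9 1.2 0.5
   vertex 0.5 0.3 2.7
  endloop
 endfacet
 facet normal -0.965 0.200 -0.170
  outer loop
   vertex 1.5 3.6 0.9
   vertex 0.5 0.3 2.7
   vertex 0.9 2.4 2.9
  endloop
 endfacet
 facet normal 0.162 0.317 -0.934
  outer loop
   vertex 1.5 3.6 0.9
   vertex 4.0 3.8 1.4
   vertex 3.9 1.2 0.5
  endloop
 endfacet
 facet normal -0.164 0.867 0.471
  outer loop
   vertex 1.5 3.6 0.9
   vertex 0.9 2.4 2.9
   vertex 4.0 3.8 1.4
  endloop
 endfacet
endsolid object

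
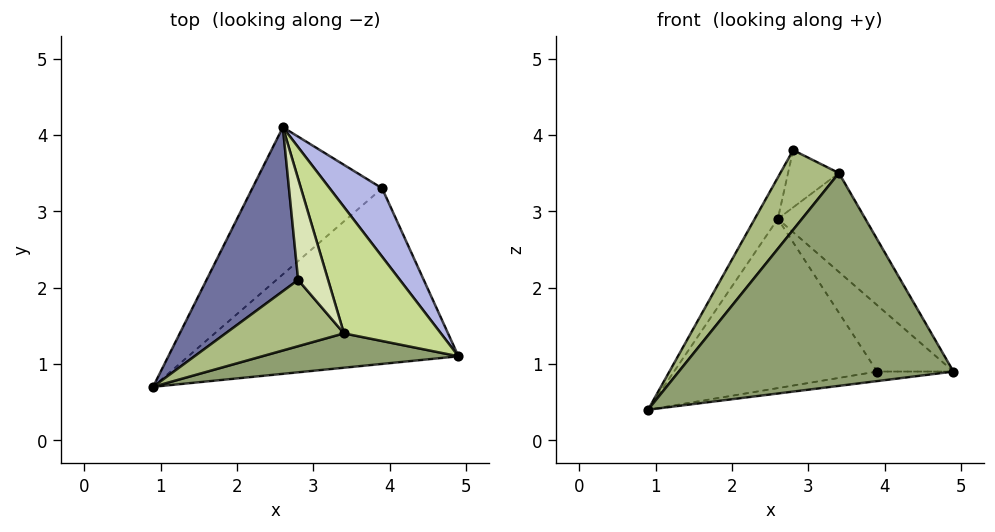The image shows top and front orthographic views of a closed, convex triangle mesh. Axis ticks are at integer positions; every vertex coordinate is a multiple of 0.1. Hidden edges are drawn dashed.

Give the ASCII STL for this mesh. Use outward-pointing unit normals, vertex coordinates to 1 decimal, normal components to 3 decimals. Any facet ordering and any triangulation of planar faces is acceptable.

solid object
 facet normal -0.886 0.113 0.449
  outer loop
   vertex 2.8 2.1 3.8
   vertex 2.6 4.1 2.9
   vertex 0.9 0.7 0.4
  endloop
 endfacet
 facet normal 0.119 0.054 -0.991
  outer loop
   vertex 3.9 3.3 0.9
   vertex 4.9 1.1 0.9
   vertex 0.9 0.7 0.4
  endloop
 endfacet
 facet normal -0.478 0.663 -0.576
  outer loop
   vertex 3.9 3.3 0.9
   vertex 0.9 0.7 0.4
   vertex 2.6 4.1 2.9
  endloop
 endfacet
 facet normal 0.837 0.381 0.392
  outer loop
   vertex 3.9 3.3 0.9
   vertex 2.6 4.1 2.9
   vertex 4.9 1.1 0.9
  endloop
 endfacet
 facet normal 0.079 -0.984 0.159
  outer loop
   vertex 3.4 1.4 3.5
   vertex 0.9 0.7 0.4
   vertex 4.9 1.1 0.9
  endloop
 endfacet
 facet normal -0.500 -0.666 0.554
  outer loop
   vertex 3.4 1.4 3.5
   vertex 2.8 2.1 3.8
   vertex 0.9 0.7 0.4
  endloop
 endfacet
 facet normal 0.830 0.344 0.439
  outer loop
   vertex 3.4 1.4 3.5
   vertex 4.9 1.1 0.9
   vertex 2.6 4.1 2.9
  endloop
 endfacet
 facet normal 0.711 0.347 0.612
  outer loop
   vertex 3.4 1.4 3.5
   vertex 2.6 4.1 2.9
   vertex 2.8 2.1 3.8
  endloop
 endfacet
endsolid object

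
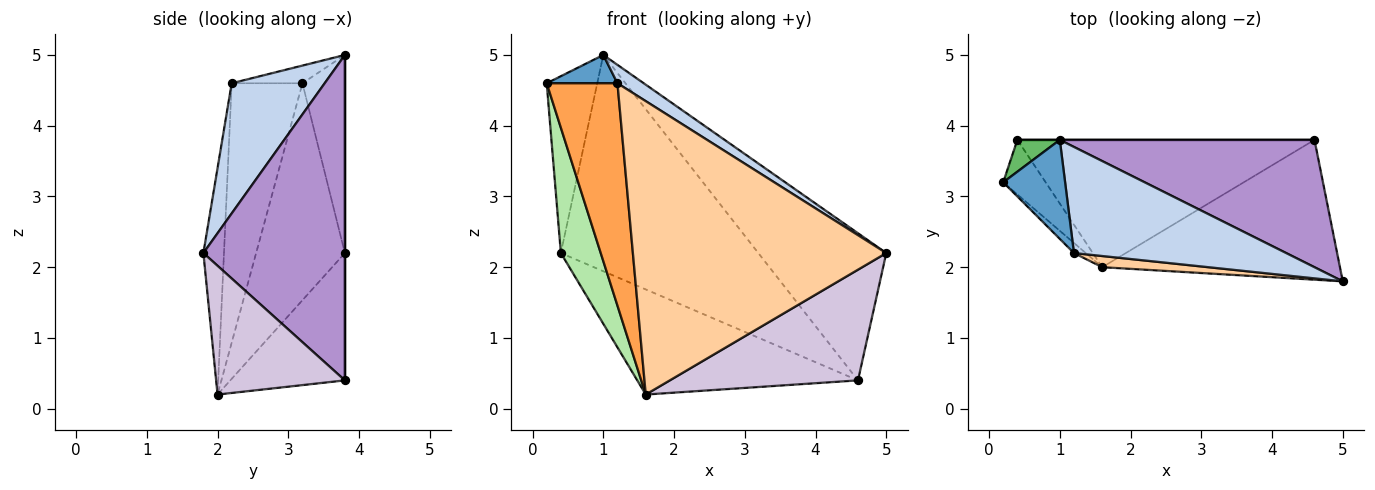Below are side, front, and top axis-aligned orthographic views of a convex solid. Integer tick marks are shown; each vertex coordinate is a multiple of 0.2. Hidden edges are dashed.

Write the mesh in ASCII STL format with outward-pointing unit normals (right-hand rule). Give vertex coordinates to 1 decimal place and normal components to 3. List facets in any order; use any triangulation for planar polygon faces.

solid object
 facet normal -0.265 -0.265 0.927
  outer loop
   vertex 1.2 2.2 4.6
   vertex 1.0 3.8 5.0
   vertex 0.2 3.2 4.6
  endloop
 endfacet
 facet normal 0.517 -0.146 0.843
  outer loop
   vertex 1.2 2.2 4.6
   vertex 5.0 1.8 2.2
   vertex 1.0 3.8 5.0
  endloop
 endfacet
 facet normal -0.707 -0.707 -0.032
  outer loop
   vertex 1.2 2.2 4.6
   vertex 0.2 3.2 4.6
   vertex 1.6 2.0 0.2
  endloop
 endfacet
 facet normal -0.081 -0.996 0.038
  outer loop
   vertex 1.2 2.2 4.6
   vertex 1.6 2.0 0.2
   vertex 5.0 1.8 2.2
  endloop
 endfacet
 facet normal -0.637 0.759 0.137
  outer loop
   vertex 0.4 3.8 2.2
   vertex 0.2 3.2 4.6
   vertex 1.0 3.8 5.0
  endloop
 endfacet
 facet normal -0.898 -0.403 -0.176
  outer loop
   vertex 0.4 3.8 2.2
   vertex 1.6 2.0 0.2
   vertex 0.2 3.2 4.6
  endloop
 endfacet
 facet normal 0.000 1.000 0.000
  outer loop
   vertex 4.6 3.8 0.4
   vertex 0.4 3.8 2.2
   vertex 1.0 3.8 5.0
  endloop
 endfacet
 facet normal -0.314 0.604 -0.732
  outer loop
   vertex 4.6 3.8 0.4
   vertex 1.6 2.0 0.2
   vertex 0.4 3.8 2.2
  endloop
 endfacet
 facet normal 0.641 0.580 0.502
  outer loop
   vertex 4.6 3.8 0.4
   vertex 1.0 3.8 5.0
   vertex 5.0 1.8 2.2
  endloop
 endfacet
 facet normal 0.391 -0.571 -0.722
  outer loop
   vertex 4.6 3.8 0.4
   vertex 5.0 1.8 2.2
   vertex 1.6 2.0 0.2
  endloop
 endfacet
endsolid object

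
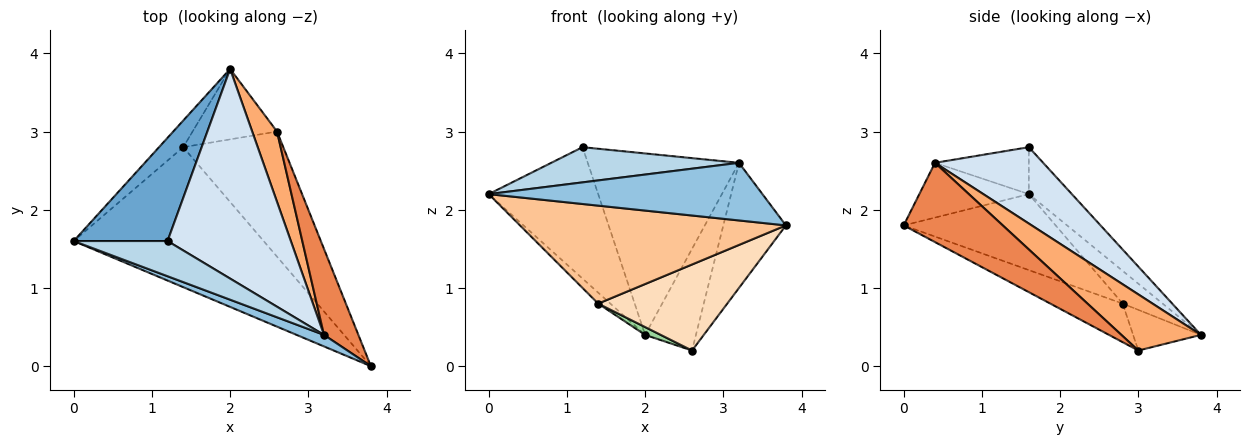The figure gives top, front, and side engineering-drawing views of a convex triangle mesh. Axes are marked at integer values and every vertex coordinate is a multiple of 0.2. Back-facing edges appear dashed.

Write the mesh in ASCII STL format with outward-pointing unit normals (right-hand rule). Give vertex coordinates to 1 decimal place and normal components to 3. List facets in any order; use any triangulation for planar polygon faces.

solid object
 facet normal -0.295 0.751 0.590
  outer loop
   vertex 1.2 1.6 2.8
   vertex 2.0 3.8 0.4
   vertex 0.0 1.6 2.2
  endloop
 endfacet
 facet normal -0.365 -0.913 0.183
  outer loop
   vertex 3.2 0.4 2.6
   vertex 0.0 1.6 2.2
   vertex 3.8 0.0 1.8
  endloop
 endfacet
 facet normal -0.333 -0.667 0.667
  outer loop
   vertex 3.2 0.4 2.6
   vertex 1.2 1.6 2.8
   vertex 0.0 1.6 2.2
  endloop
 endfacet
 facet normal 0.424 0.593 0.685
  outer loop
   vertex 3.2 0.4 2.6
   vertex 2.0 3.8 0.4
   vertex 1.2 1.6 2.8
  endloop
 endfacet
 facet normal 0.794 0.501 0.345
  outer loop
   vertex 3.2 0.4 2.6
   vertex 3.8 0.0 1.8
   vertex 2.6 3.0 0.2
  endloop
 endfacet
 facet normal 0.789 0.505 0.349
  outer loop
   vertex 3.2 0.4 2.6
   vertex 2.6 3.0 0.2
   vertex 2.0 3.8 0.4
  endloop
 endfacet
 facet normal -0.311 -0.545 -0.778
  outer loop
   vertex 1.4 2.8 0.8
   vertex 3.8 0.0 1.8
   vertex 0.0 1.6 2.2
  endloop
 endfacet
 facet normal -0.303 -0.540 -0.785
  outer loop
   vertex 1.4 2.8 0.8
   vertex 2.6 3.0 0.2
   vertex 3.8 0.0 1.8
  endloop
 endfacet
 facet normal -0.781 0.238 -0.577
  outer loop
   vertex 1.4 2.8 0.8
   vertex 0.0 1.6 2.2
   vertex 2.0 3.8 0.4
  endloop
 endfacet
 facet normal -0.432 -0.100 -0.897
  outer loop
   vertex 1.4 2.8 0.8
   vertex 2.0 3.8 0.4
   vertex 2.6 3.0 0.2
  endloop
 endfacet
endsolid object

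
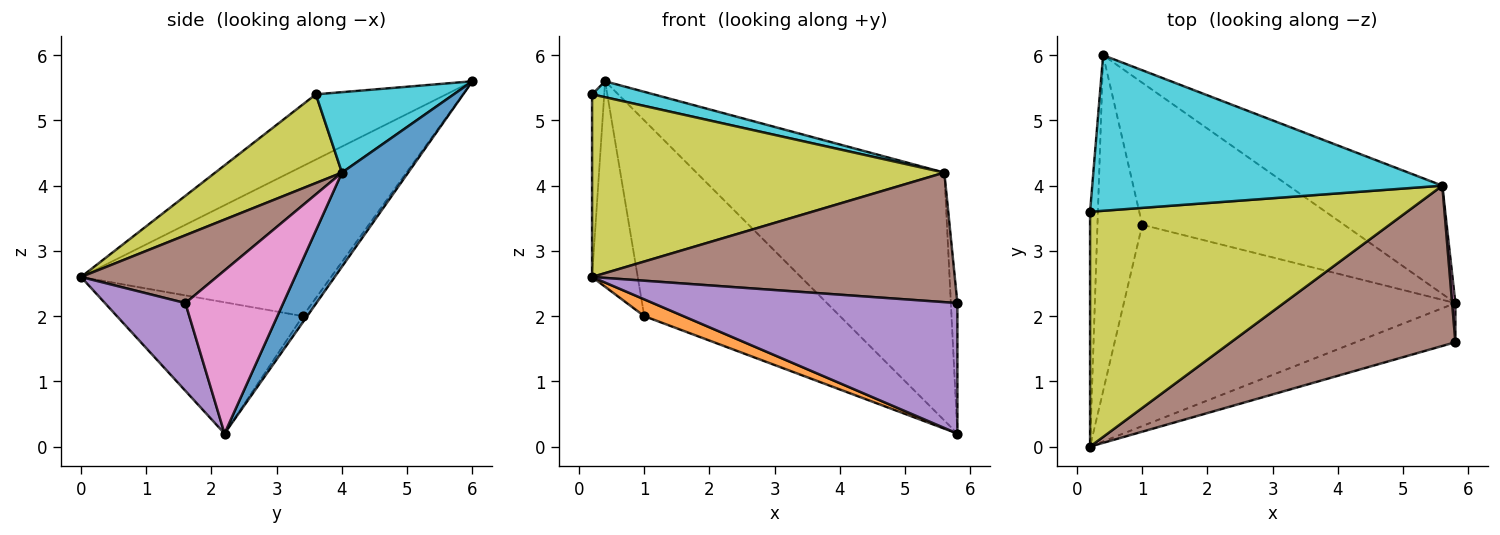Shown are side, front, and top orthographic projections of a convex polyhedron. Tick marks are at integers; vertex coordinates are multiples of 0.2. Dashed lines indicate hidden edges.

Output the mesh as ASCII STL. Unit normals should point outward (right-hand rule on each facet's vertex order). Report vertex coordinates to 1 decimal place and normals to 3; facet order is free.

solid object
 facet normal 0.238 0.890 -0.389
  outer loop
   vertex 5.6 4.0 4.2
   vertex 5.8 2.2 0.2
   vertex 0.4 6.0 5.6
  endloop
 endfacet
 facet normal -0.367 -0.077 -0.927
  outer loop
   vertex 1.0 3.4 2.0
   vertex 5.8 2.2 0.2
   vertex 0.2 0.0 2.6
  endloop
 endfacet
 facet normal -0.944 0.172 -0.282
  outer loop
   vertex 1.0 3.4 2.0
   vertex 0.2 0.0 2.6
   vertex 0.4 6.0 5.6
  endloop
 endfacet
 facet normal -0.018 0.809 -0.587
  outer loop
   vertex 1.0 3.4 2.0
   vertex 0.4 6.0 5.6
   vertex 5.8 2.2 0.2
  endloop
 endfacet
 facet normal 0.245 -0.929 -0.279
  outer loop
   vertex 5.8 1.6 2.2
   vertex 0.2 0.0 2.6
   vertex 5.8 2.2 0.2
  endloop
 endfacet
 facet normal 0.229 -0.612 0.757
  outer loop
   vertex 5.8 1.6 2.2
   vertex 5.6 4.0 4.2
   vertex 0.2 0.0 2.6
  endloop
 endfacet
 facet normal 0.998 0.067 0.020
  outer loop
   vertex 5.8 1.6 2.2
   vertex 5.8 2.2 0.2
   vertex 5.6 4.0 4.2
  endloop
 endfacet
 facet normal -0.989 0.092 -0.119
  outer loop
   vertex 0.2 3.6 5.4
   vertex 0.4 6.0 5.6
   vertex 0.2 0.0 2.6
  endloop
 endfacet
 facet normal 0.216 -0.599 0.771
  outer loop
   vertex 0.2 3.6 5.4
   vertex 0.2 0.0 2.6
   vertex 5.6 4.0 4.2
  endloop
 endfacet
 facet normal 0.223 -0.099 0.970
  outer loop
   vertex 0.2 3.6 5.4
   vertex 5.6 4.0 4.2
   vertex 0.4 6.0 5.6
  endloop
 endfacet
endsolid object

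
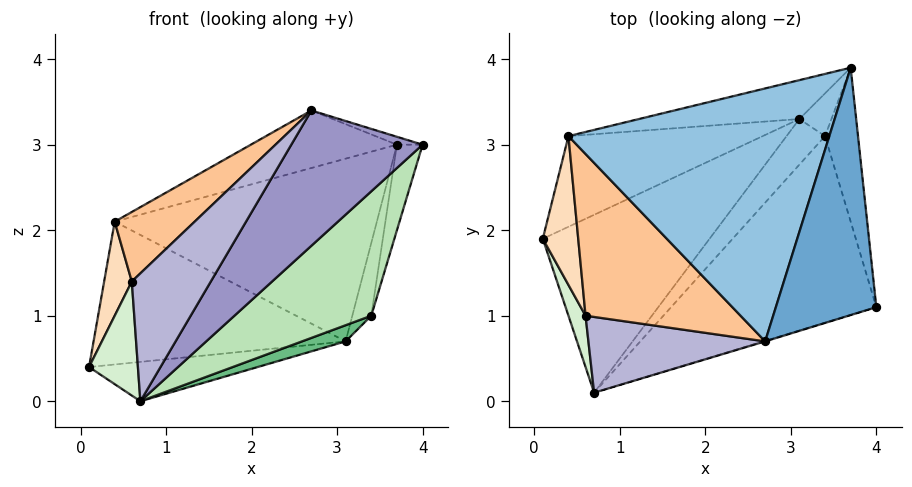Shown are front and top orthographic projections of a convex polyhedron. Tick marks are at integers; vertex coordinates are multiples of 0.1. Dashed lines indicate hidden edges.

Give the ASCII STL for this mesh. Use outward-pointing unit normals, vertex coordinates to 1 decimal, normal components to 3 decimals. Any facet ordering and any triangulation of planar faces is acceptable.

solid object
 facet normal 0.285 0.031 0.958
  outer loop
   vertex 2.7 0.7 3.4
   vertex 4.0 1.1 3.0
   vertex 3.7 3.9 3.0
  endloop
 endfacet
 facet normal -0.305 0.211 0.929
  outer loop
   vertex 0.4 3.1 2.1
   vertex 2.7 0.7 3.4
   vertex 3.7 3.9 3.0
  endloop
 endfacet
 facet normal -0.322 0.799 -0.507
  outer loop
   vertex 0.4 3.1 2.1
   vertex 3.1 3.3 0.7
   vertex 0.1 1.9 0.4
  endloop
 endfacet
 facet normal -0.177 0.963 -0.205
  outer loop
   vertex 0.4 3.1 2.1
   vertex 3.7 3.9 3.0
   vertex 3.1 3.3 0.7
  endloop
 endfacet
 facet normal 0.977 0.105 -0.188
  outer loop
   vertex 3.4 3.1 1.0
   vertex 3.7 3.9 3.0
   vertex 4.0 1.1 3.0
  endloop
 endfacet
 facet normal 0.734 0.585 -0.344
  outer loop
   vertex 3.4 3.1 1.0
   vertex 3.1 3.3 0.7
   vertex 3.7 3.9 3.0
  endloop
 endfacet
 facet normal -0.682 -0.289 0.672
  outer loop
   vertex 0.6 1.0 1.4
   vertex 2.7 0.7 3.4
   vertex 0.4 3.1 2.1
  endloop
 endfacet
 facet normal -0.936 -0.189 0.298
  outer loop
   vertex 0.6 1.0 1.4
   vertex 0.4 3.1 2.1
   vertex 0.1 1.9 0.4
  endloop
 endfacet
 facet normal 0.584 -0.271 -0.765
  outer loop
   vertex 0.7 0.1 0.0
   vertex 3.1 3.3 0.7
   vertex 3.4 3.1 1.0
  endloop
 endfacet
 facet normal -0.003 0.216 -0.976
  outer loop
   vertex 0.7 0.1 0.0
   vertex 0.1 1.9 0.4
   vertex 3.1 3.3 0.7
  endloop
 endfacet
 facet normal 0.679 -0.407 -0.611
  outer loop
   vertex 0.7 0.1 0.0
   vertex 3.4 3.1 1.0
   vertex 4.0 1.1 3.0
  endloop
 endfacet
 facet normal -0.927 -0.343 0.154
  outer loop
   vertex 0.7 0.1 0.0
   vertex 0.6 1.0 1.4
   vertex 0.1 1.9 0.4
  endloop
 endfacet
 facet normal 0.293 -0.956 -0.004
  outer loop
   vertex 0.7 0.1 0.0
   vertex 4.0 1.1 3.0
   vertex 2.7 0.7 3.4
  endloop
 endfacet
 facet normal -0.520 -0.735 0.435
  outer loop
   vertex 0.7 0.1 0.0
   vertex 2.7 0.7 3.4
   vertex 0.6 1.0 1.4
  endloop
 endfacet
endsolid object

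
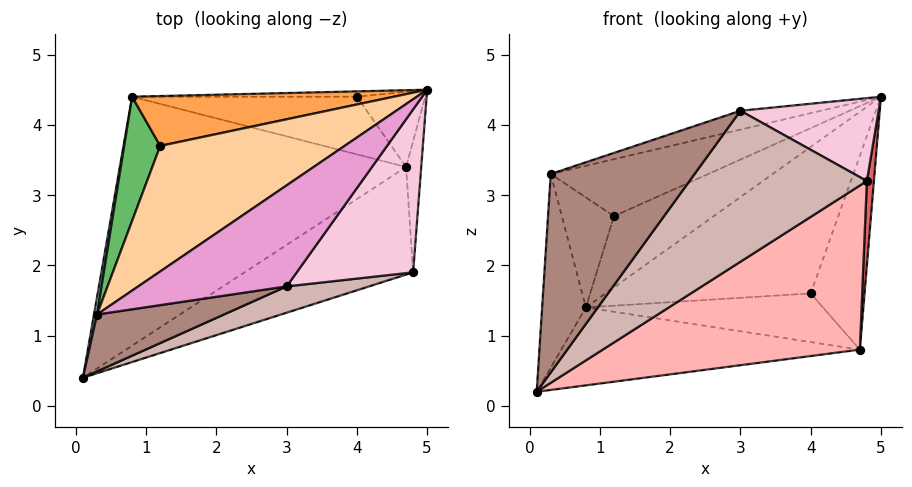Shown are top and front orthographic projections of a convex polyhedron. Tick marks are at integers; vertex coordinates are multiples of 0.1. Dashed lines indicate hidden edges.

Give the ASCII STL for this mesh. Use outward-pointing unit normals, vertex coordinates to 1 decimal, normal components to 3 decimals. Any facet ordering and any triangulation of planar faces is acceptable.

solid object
 facet normal 0.002 0.999 -0.037
  outer loop
   vertex 0.8 4.4 1.4
   vertex 5.0 4.5 4.4
   vertex 4.0 4.4 1.6
  endloop
 endfacet
 facet normal -0.986 0.168 0.015
  outer loop
   vertex 0.3 1.3 3.3
   vertex 0.8 4.4 1.4
   vertex 0.1 0.4 0.2
  endloop
 endfacet
 facet normal -0.394 0.753 0.527
  outer loop
   vertex 1.2 3.7 2.7
   vertex 5.0 4.5 4.4
   vertex 0.8 4.4 1.4
  endloop
 endfacet
 facet normal -0.443 0.370 0.816
  outer loop
   vertex 1.2 3.7 2.7
   vertex 0.3 1.3 3.3
   vertex 5.0 4.5 4.4
  endloop
 endfacet
 facet normal -0.786 0.410 0.463
  outer loop
   vertex 1.2 3.7 2.7
   vertex 0.8 4.4 1.4
   vertex 0.3 1.3 3.3
  endloop
 endfacet
 facet normal 0.677 0.687 -0.266
  outer loop
   vertex 4.7 3.4 0.8
   vertex 4.0 4.4 1.6
   vertex 5.0 4.5 4.4
  endloop
 endfacet
 facet normal 0.997 -0.045 -0.069
  outer loop
   vertex 4.7 3.4 0.8
   vertex 5.0 4.5 4.4
   vertex 4.8 1.9 3.2
  endloop
 endfacet
 facet normal 0.525 -0.712 -0.467
  outer loop
   vertex 4.7 3.4 0.8
   vertex 4.8 1.9 3.2
   vertex 0.1 0.4 0.2
  endloop
 endfacet
 facet normal -0.070 0.298 -0.952
  outer loop
   vertex 4.7 3.4 0.8
   vertex 0.1 0.4 0.2
   vertex 0.8 4.4 1.4
  endloop
 endfacet
 facet normal 0.048 0.644 -0.763
  outer loop
   vertex 4.7 3.4 0.8
   vertex 0.8 4.4 1.4
   vertex 4.0 4.4 1.6
  endloop
 endfacet
 facet normal 0.050 -0.960 0.275
  outer loop
   vertex 3.0 1.7 4.2
   vertex 0.3 1.3 3.3
   vertex 0.1 0.4 0.2
  endloop
 endfacet
 facet normal 0.201 -0.965 0.168
  outer loop
   vertex 3.0 1.7 4.2
   vertex 0.1 0.4 0.2
   vertex 4.8 1.9 3.2
  endloop
 endfacet
 facet normal -0.334 0.173 0.926
  outer loop
   vertex 3.0 1.7 4.2
   vertex 5.0 4.5 4.4
   vertex 0.3 1.3 3.3
  endloop
 endfacet
 facet normal 0.479 -0.398 0.782
  outer loop
   vertex 3.0 1.7 4.2
   vertex 4.8 1.9 3.2
   vertex 5.0 4.5 4.4
  endloop
 endfacet
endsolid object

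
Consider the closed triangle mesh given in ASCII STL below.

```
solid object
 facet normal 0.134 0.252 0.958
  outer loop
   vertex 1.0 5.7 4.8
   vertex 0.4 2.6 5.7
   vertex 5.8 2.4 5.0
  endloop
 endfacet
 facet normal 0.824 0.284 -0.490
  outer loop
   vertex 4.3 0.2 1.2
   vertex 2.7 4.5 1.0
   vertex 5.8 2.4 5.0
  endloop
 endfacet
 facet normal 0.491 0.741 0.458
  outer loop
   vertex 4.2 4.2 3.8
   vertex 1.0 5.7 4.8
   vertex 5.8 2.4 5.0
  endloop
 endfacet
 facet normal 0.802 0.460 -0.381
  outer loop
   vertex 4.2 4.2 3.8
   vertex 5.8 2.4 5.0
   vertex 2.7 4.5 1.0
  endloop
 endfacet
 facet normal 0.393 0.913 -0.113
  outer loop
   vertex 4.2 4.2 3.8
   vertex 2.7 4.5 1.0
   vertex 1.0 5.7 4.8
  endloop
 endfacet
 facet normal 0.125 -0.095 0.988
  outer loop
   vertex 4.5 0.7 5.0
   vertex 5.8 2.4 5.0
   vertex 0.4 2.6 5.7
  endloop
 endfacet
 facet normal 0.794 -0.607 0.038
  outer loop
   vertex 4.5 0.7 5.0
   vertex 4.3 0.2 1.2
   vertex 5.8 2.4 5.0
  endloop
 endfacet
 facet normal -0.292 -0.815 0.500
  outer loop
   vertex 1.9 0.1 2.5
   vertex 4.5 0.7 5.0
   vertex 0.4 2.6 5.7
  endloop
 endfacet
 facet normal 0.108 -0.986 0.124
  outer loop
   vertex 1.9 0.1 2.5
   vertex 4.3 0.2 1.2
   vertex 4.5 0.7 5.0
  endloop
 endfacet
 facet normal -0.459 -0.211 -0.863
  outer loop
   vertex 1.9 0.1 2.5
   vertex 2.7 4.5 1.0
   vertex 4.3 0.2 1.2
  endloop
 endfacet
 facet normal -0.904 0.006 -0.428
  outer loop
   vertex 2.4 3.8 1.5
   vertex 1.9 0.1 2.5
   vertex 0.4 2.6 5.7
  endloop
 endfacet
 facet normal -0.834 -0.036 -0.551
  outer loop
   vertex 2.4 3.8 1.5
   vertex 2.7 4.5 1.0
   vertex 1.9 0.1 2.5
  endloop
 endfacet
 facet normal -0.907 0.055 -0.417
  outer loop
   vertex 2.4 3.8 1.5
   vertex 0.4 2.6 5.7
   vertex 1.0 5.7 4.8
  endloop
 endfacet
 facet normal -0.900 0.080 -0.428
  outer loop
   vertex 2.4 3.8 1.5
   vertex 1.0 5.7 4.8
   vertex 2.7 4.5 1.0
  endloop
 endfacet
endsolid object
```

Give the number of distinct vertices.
9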